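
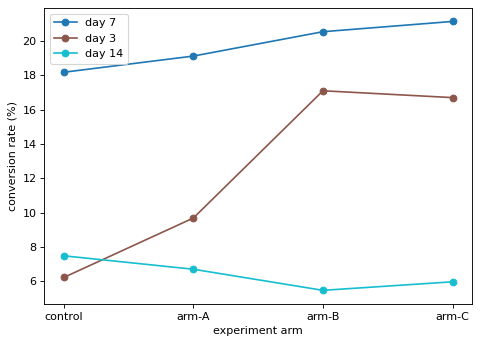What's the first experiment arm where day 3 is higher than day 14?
arm-A

control: day 3 ≈ 6 vs day 14 ≈ 8 (not yet); arm-A: day 3 ≈ 10 vs day 14 ≈ 6 (first crossover).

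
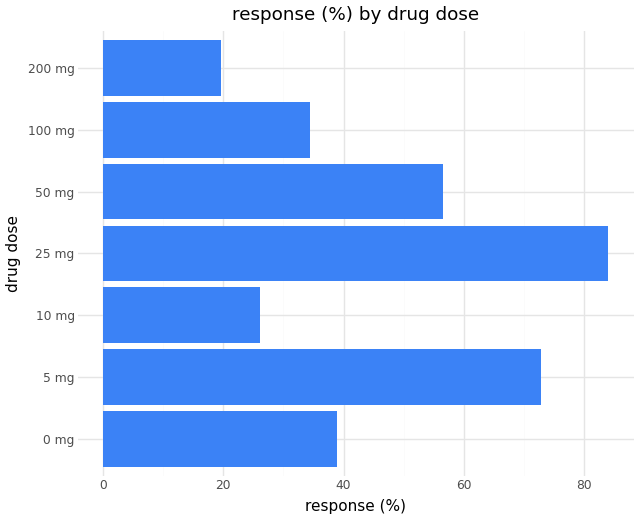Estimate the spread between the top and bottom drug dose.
Max 25 mg ≈ 80, min 200 mg ≈ 20; range ≈ 60.

≈ 60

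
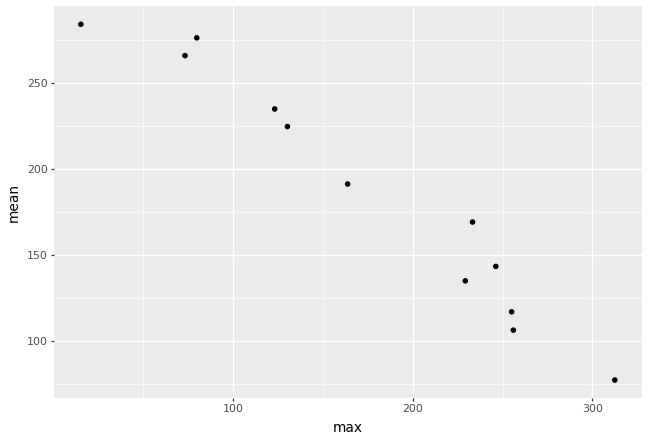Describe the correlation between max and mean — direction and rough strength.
Points are negatively correlated; strong (|r| ≈ 1.0).

negative, strong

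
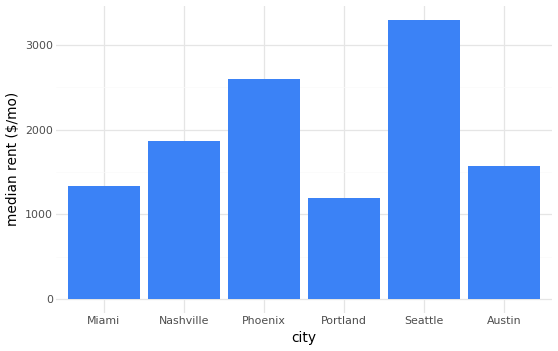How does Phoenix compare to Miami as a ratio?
Phoenix ≈ 2500, Miami ≈ 1500; 2500/1500 ≈ 1.67.

≈ 1.67×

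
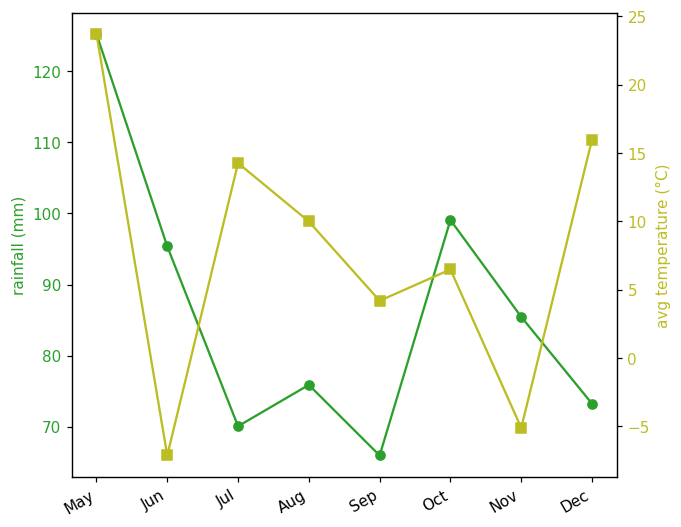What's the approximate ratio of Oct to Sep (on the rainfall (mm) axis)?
Oct ≈ 100, Sep ≈ 65; 100/65 ≈ 1.54.

≈ 1.54×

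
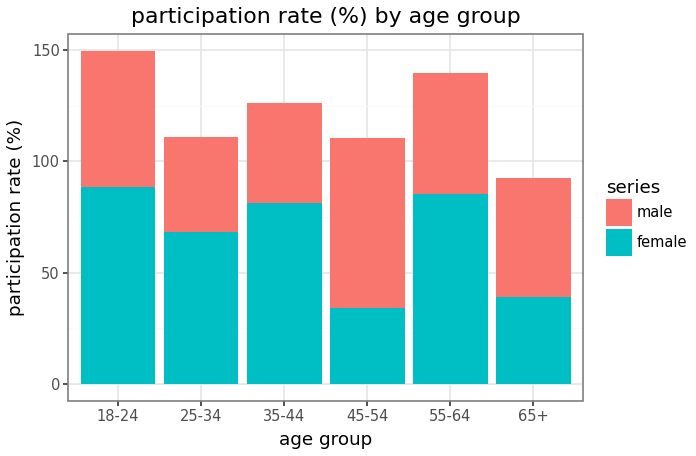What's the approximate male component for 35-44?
≈ 40

male top ≈ 120, bottom ≈ 80; segment ≈ 40.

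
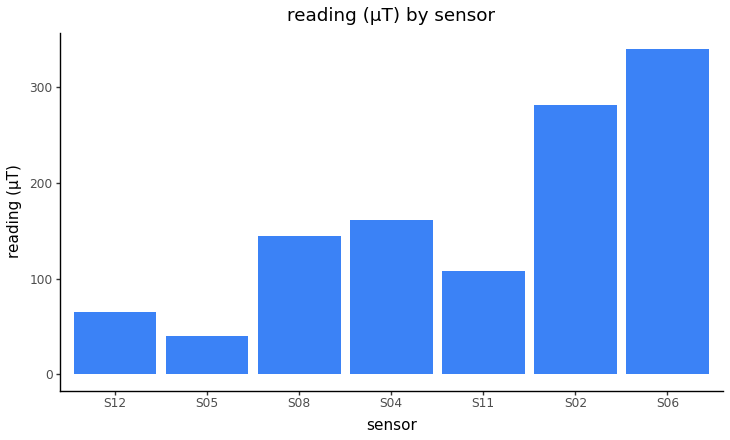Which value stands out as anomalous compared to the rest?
S06

S06 ≈ 350; the rest sit between ≈ 50 and ≈ 300.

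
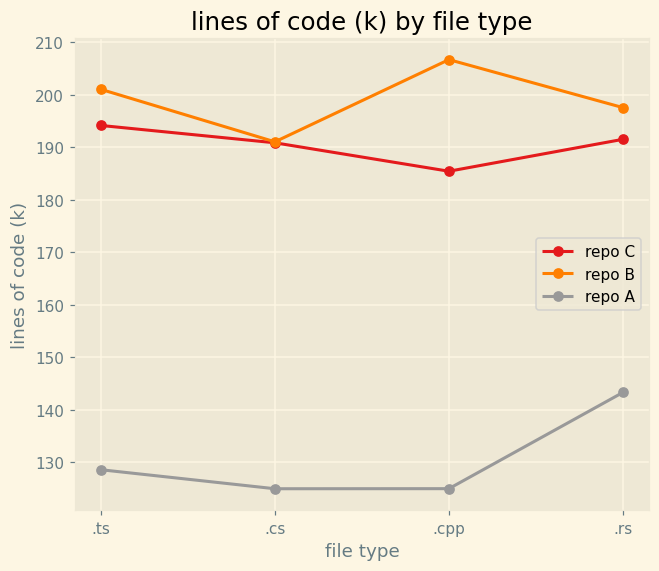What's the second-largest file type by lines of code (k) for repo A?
Top 3 for repo A: .rs ≈ 140, .ts ≈ 130, .cpp ≈ 120.

.ts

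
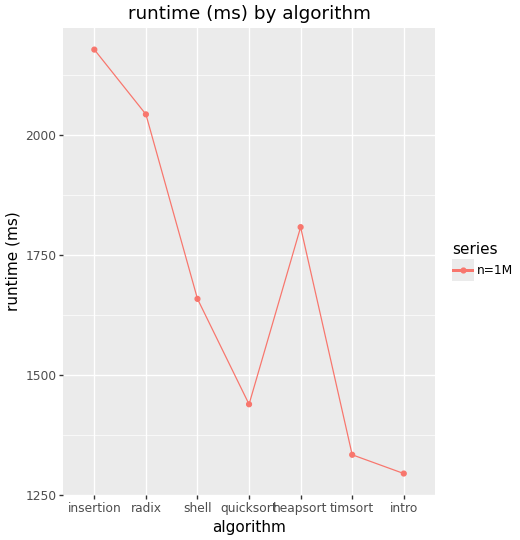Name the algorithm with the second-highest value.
Top 3: insertion ≈ 2200, radix ≈ 2000, heapsort ≈ 1800.

radix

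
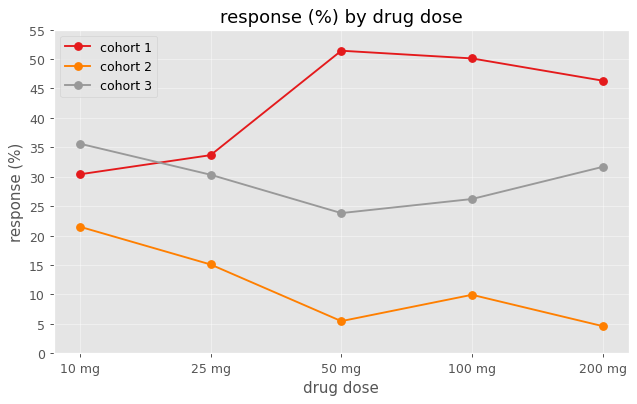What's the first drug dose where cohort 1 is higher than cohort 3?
25 mg

10 mg: cohort 1 ≈ 30 vs cohort 3 ≈ 35 (not yet); 25 mg: cohort 1 ≈ 35 vs cohort 3 ≈ 30 (first crossover).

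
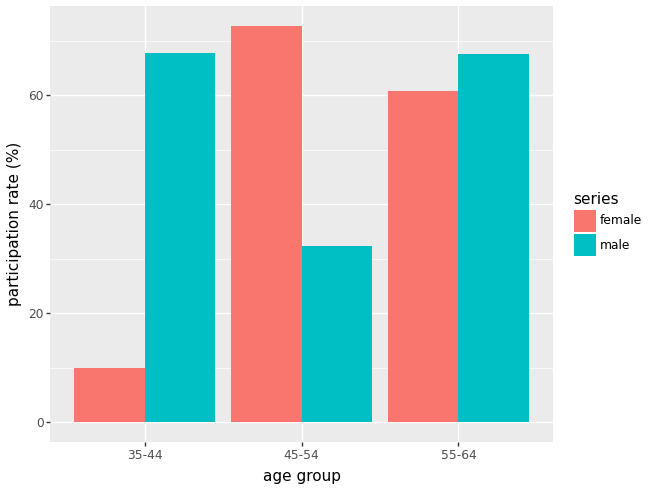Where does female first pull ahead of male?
45-54

35-44: female ≈ 10 vs male ≈ 70 (not yet); 45-54: female ≈ 70 vs male ≈ 30 (first crossover).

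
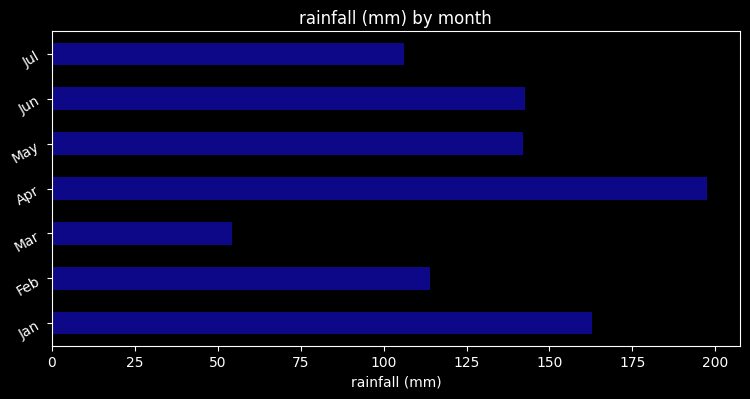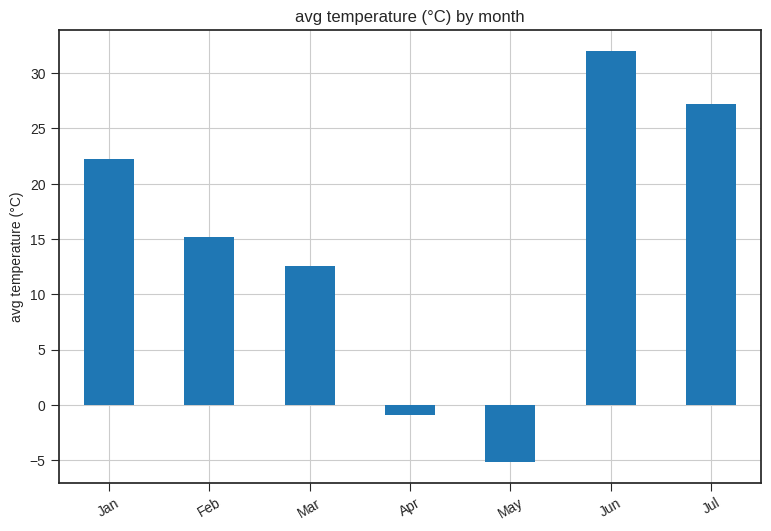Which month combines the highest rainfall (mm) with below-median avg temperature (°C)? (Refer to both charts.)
Chart 2 median avg temperature (°C) ≈ 15; below-median months: Mar, Apr, May. Among those, Apr has the highest rainfall (mm) (≈ 200).

Apr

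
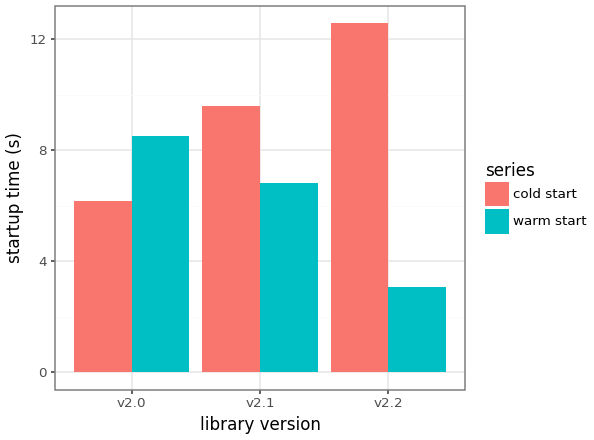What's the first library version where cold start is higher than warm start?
v2.1

v2.0: cold start ≈ 6 vs warm start ≈ 8 (not yet); v2.1: cold start ≈ 10 vs warm start ≈ 6 (first crossover).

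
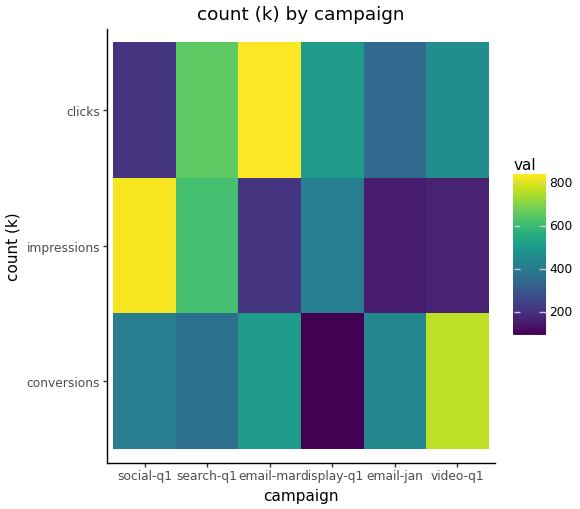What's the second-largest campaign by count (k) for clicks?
Top 3 for clicks: email-mar ≈ 800, search-q1 ≈ 700, display-q1 ≈ 500.

search-q1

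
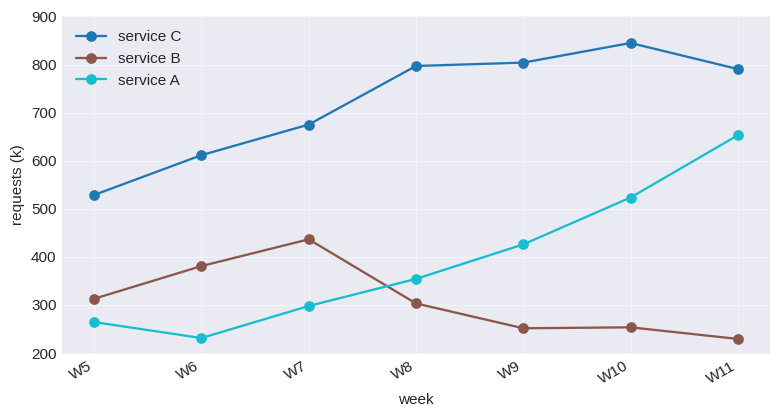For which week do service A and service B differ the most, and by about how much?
W11: service A ≈ 700, service B ≈ 200 → gap ≈ 500. Next-largest (W10) is only ≈ 200.

W11, ≈ 500 k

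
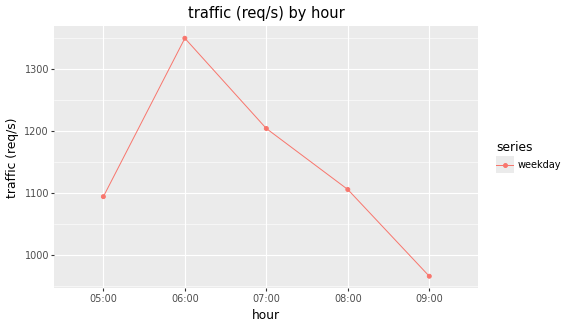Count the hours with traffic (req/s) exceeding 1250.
1

Above 1250: 06:00.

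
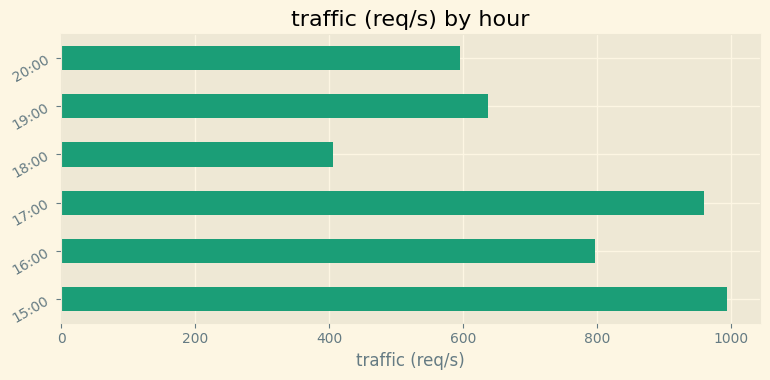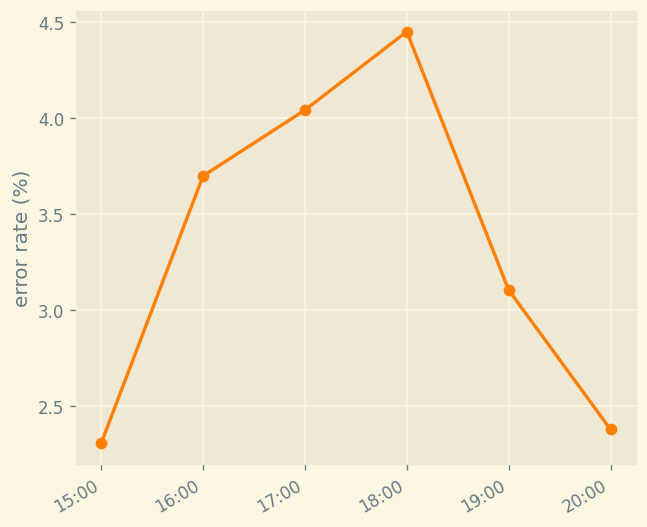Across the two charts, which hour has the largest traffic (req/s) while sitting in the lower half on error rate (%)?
15:00

Chart 2 median error rate (%) ≈ 3.5; below-median hours: 15:00, 19:00, 20:00. Among those, 15:00 has the highest traffic (req/s) (≈ 1000).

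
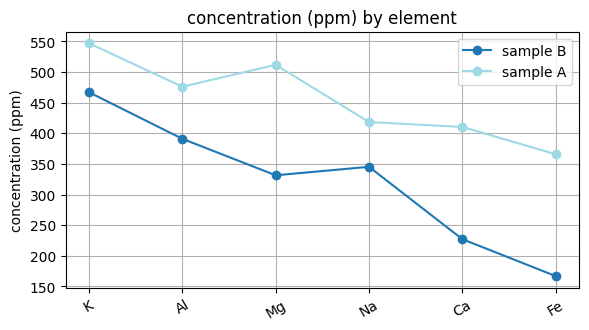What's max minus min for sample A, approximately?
≈ 200

Max K ≈ 550, min Fe ≈ 350; range ≈ 200.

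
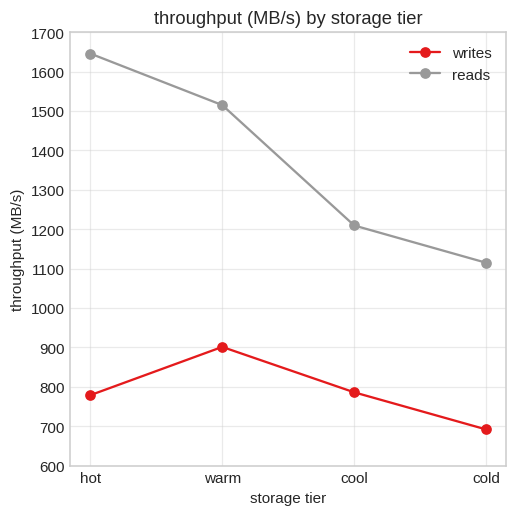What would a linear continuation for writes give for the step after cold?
≈ 600

Last three: 900, 800, 700 → slope ≈ -100/step → next ≈ 600.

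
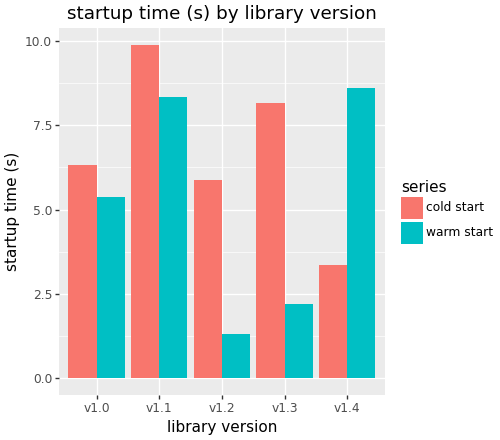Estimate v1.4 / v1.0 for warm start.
v1.4 ≈ 9, v1.0 ≈ 5; 9/5 ≈ 1.8.

≈ 1.8×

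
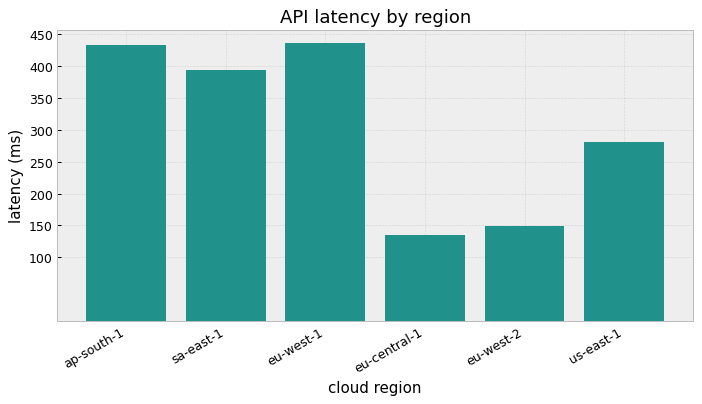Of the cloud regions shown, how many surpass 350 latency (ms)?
Above 350: ap-south-1, sa-east-1, eu-west-1.

3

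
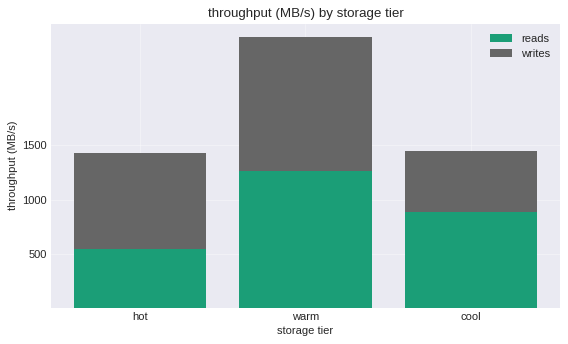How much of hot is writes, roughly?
≈ 1000

writes top ≈ 1500, bottom ≈ 500; segment ≈ 1000.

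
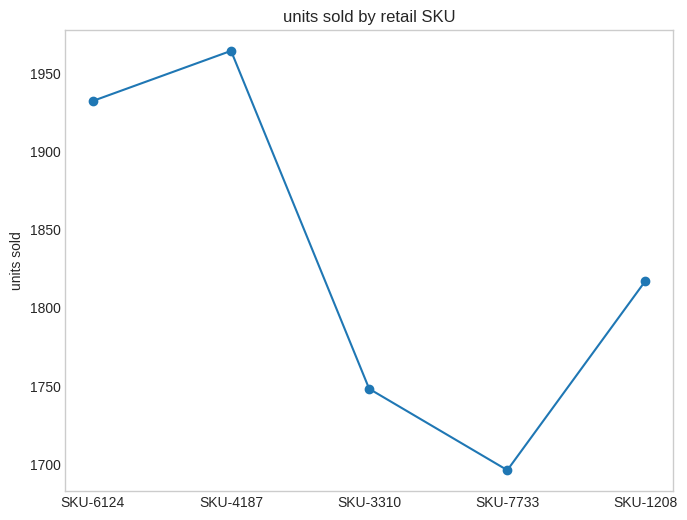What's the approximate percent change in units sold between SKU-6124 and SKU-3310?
≈ -9.1%

SKU-6124 ≈ 1925, SKU-3310 ≈ 1750; (1750 − 1925) / 1925 ≈ -9.1%.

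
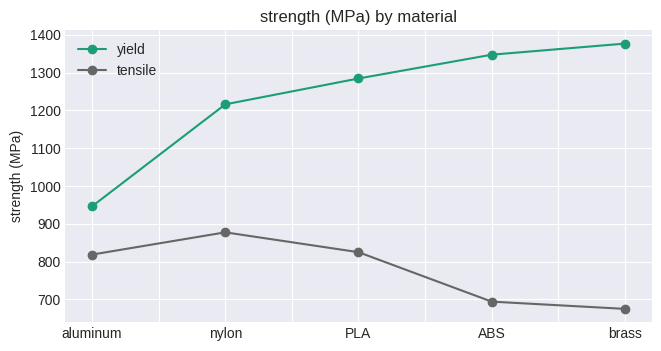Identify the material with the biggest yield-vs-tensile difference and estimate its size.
brass, ≈ 700 MPa

brass: yield ≈ 1400, tensile ≈ 700 → gap ≈ 700. Next-largest (ABS) is only ≈ 600.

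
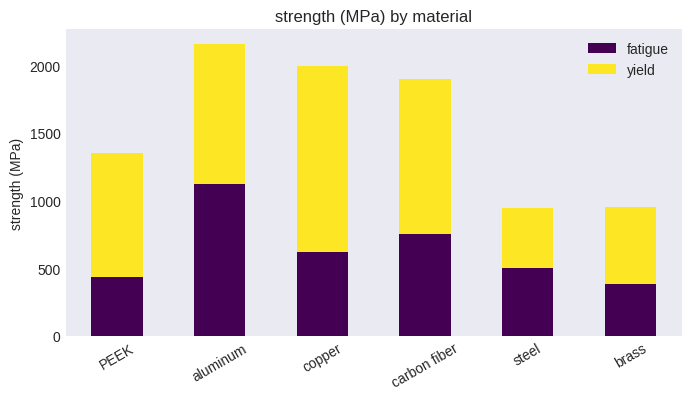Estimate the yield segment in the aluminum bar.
≈ 1000

yield top ≈ 2200, bottom ≈ 1200; segment ≈ 1000.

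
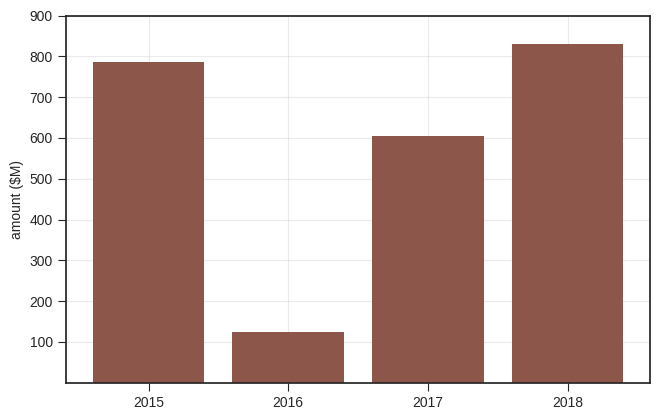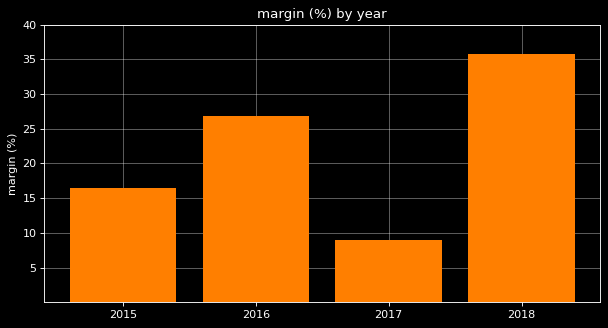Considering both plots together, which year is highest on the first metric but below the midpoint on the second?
2015

Chart 2 median margin (%) ≈ 20; below-median years: 2015, 2017. Among those, 2015 has the highest amount ($M) (≈ 800).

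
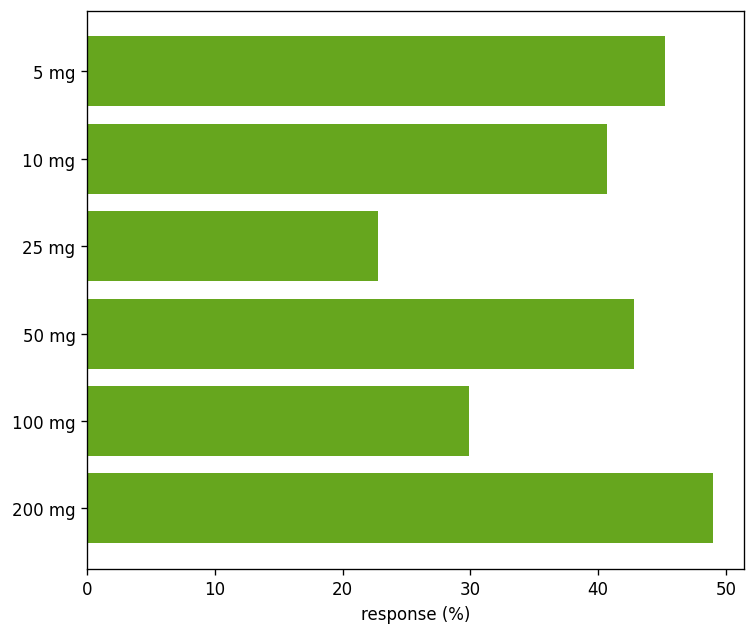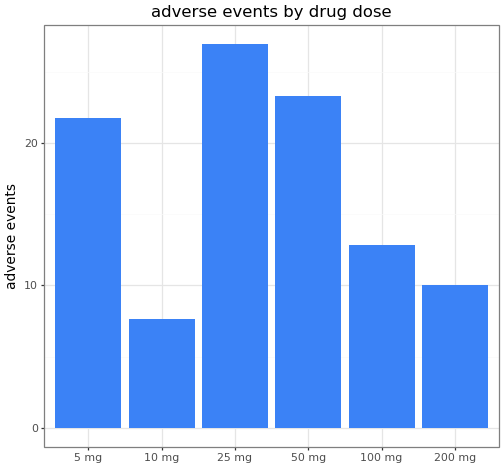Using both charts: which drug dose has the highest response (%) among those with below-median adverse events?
200 mg

Chart 2 median adverse events ≈ 15; below-median drug doses: 10 mg, 100 mg, 200 mg. Among those, 200 mg has the highest response (%) (≈ 50).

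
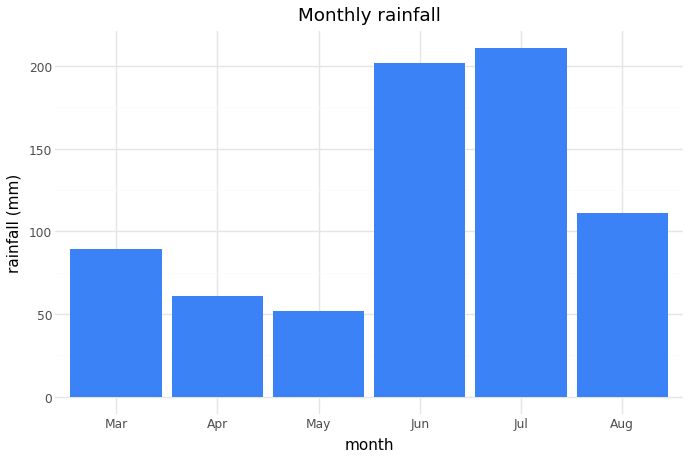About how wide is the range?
≈ 160

Max Jul ≈ 220, min May ≈ 60; range ≈ 160.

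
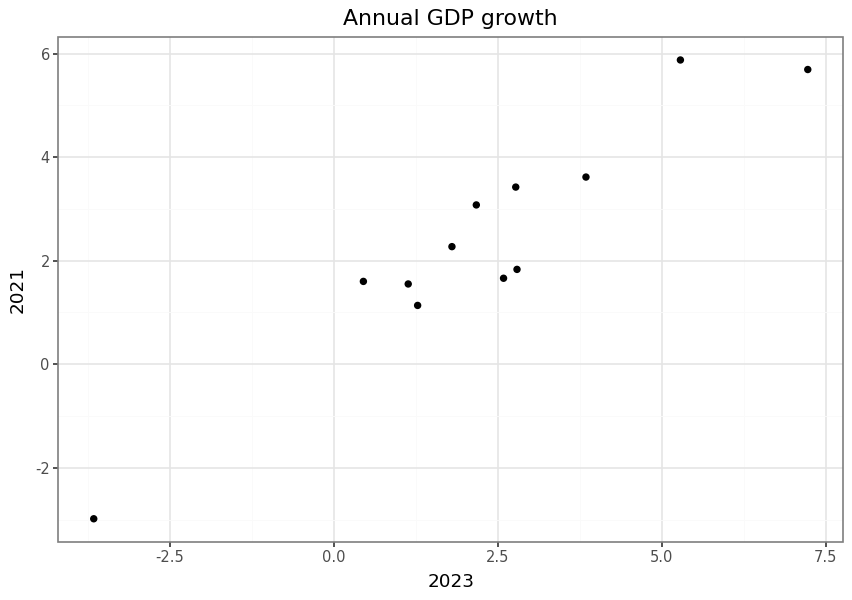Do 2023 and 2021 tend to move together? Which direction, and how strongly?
Points are positively correlated; strong (|r| ≈ 1.0).

positive, strong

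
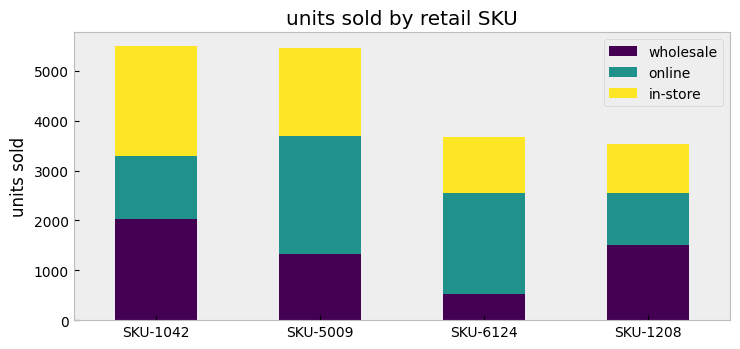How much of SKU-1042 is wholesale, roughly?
≈ 2000

wholesale top ≈ 2000, bottom ≈ 0; segment ≈ 2000.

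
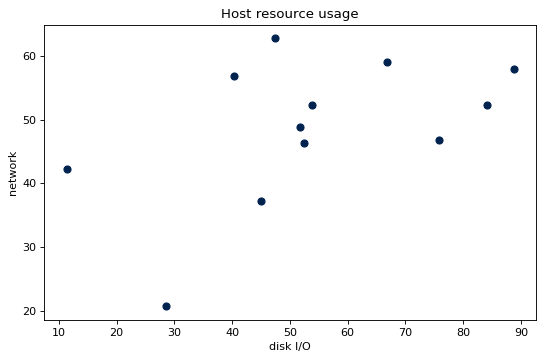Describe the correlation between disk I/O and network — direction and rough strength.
positive, moderate

Points are positively correlated; moderate (|r| ≈ 0.5).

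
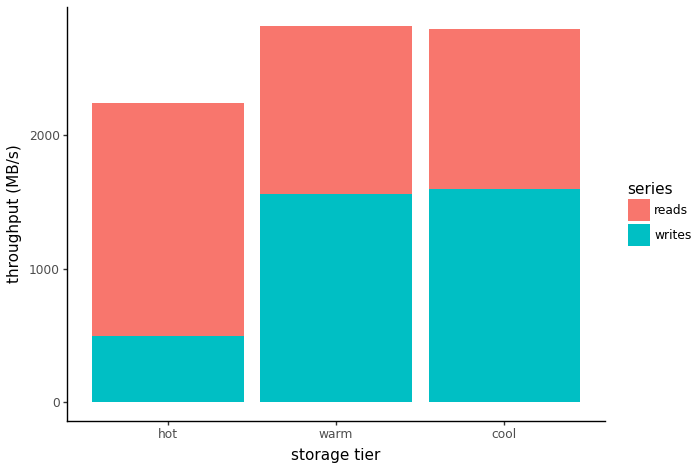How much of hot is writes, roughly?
≈ 500

writes top ≈ 500, bottom ≈ 0; segment ≈ 500.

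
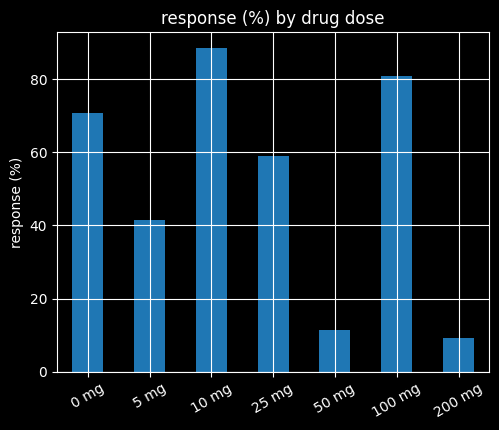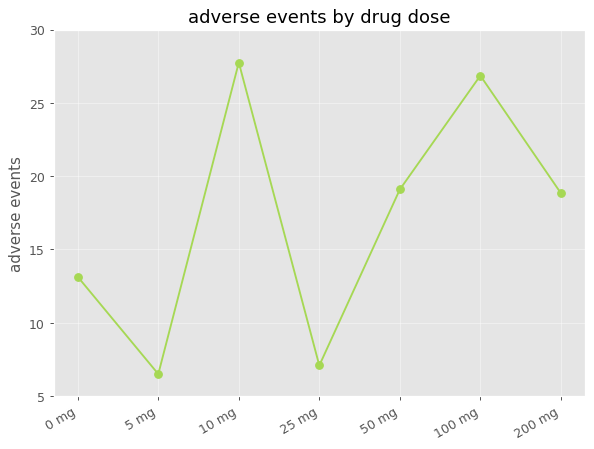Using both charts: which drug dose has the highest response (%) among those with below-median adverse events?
Chart 2 median adverse events ≈ 20; below-median drug doses: 0 mg, 5 mg, 25 mg. Among those, 0 mg has the highest response (%) (≈ 70).

0 mg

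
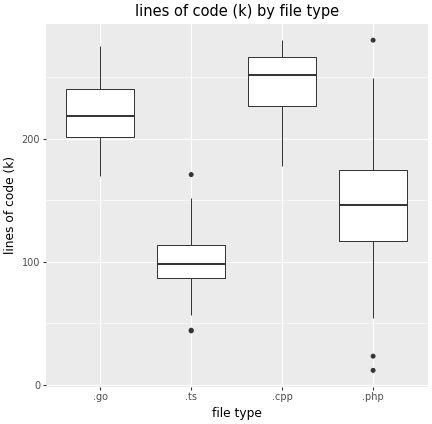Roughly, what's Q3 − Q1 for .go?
Q3 ≈ 240, Q1 ≈ 200; IQR ≈ 40.

≈ 40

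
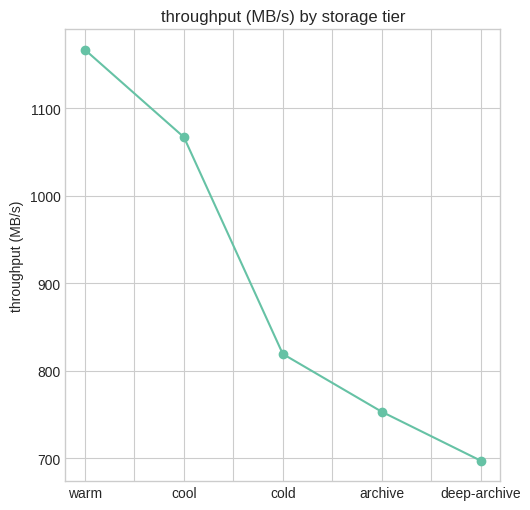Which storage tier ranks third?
Top 4: warm ≈ 1150, cool ≈ 1050, cold ≈ 800, archive ≈ 750.

cold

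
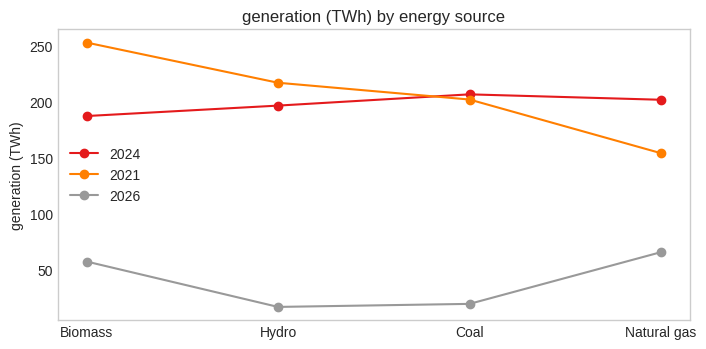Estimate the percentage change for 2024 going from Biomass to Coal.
≈ +11.1%

Biomass ≈ 180, Coal ≈ 200; (200 − 180) / 180 ≈ +11.1%.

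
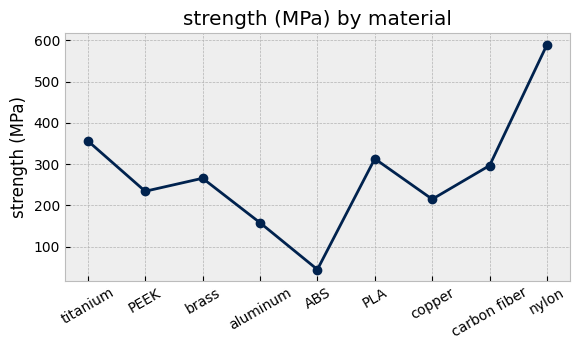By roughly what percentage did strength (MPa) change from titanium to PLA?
≈ -14.3%

titanium ≈ 350, PLA ≈ 300; (300 − 350) / 350 ≈ -14.3%.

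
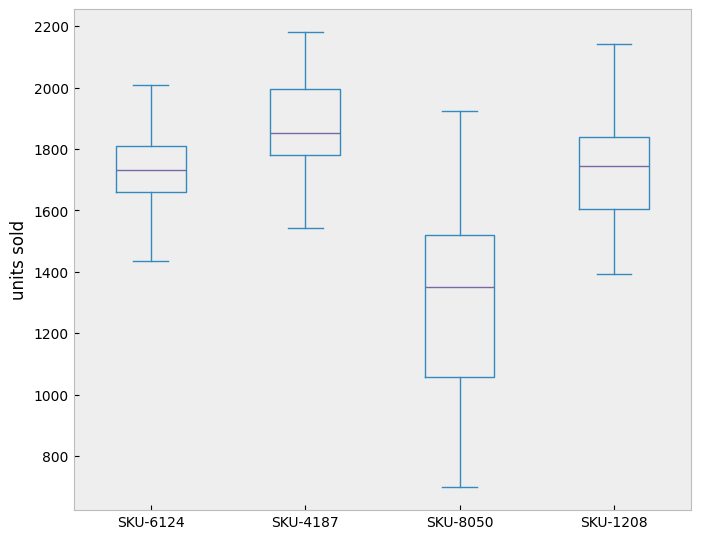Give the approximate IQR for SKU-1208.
≈ 200

Q3 ≈ 1800, Q1 ≈ 1600; IQR ≈ 200.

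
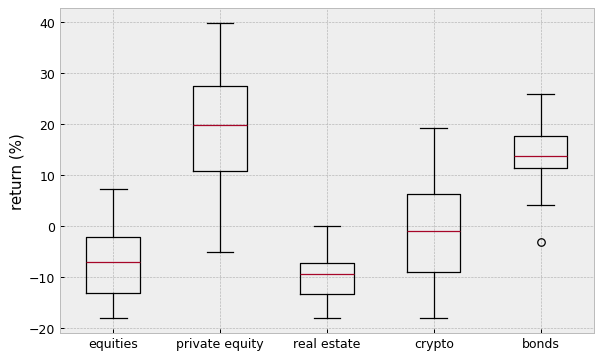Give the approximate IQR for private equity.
≈ 15

Q3 ≈ 25, Q1 ≈ 10; IQR ≈ 15.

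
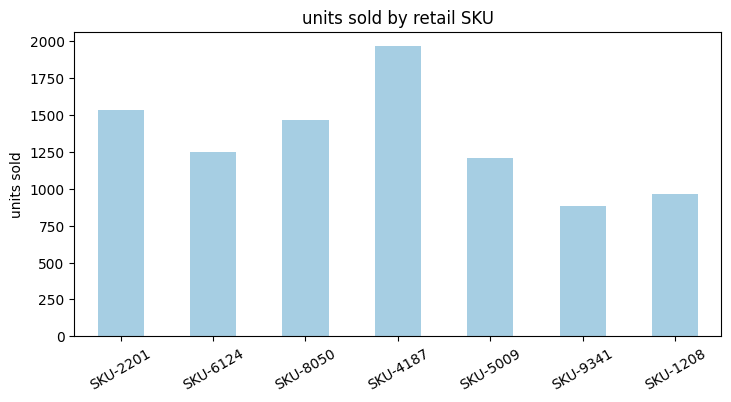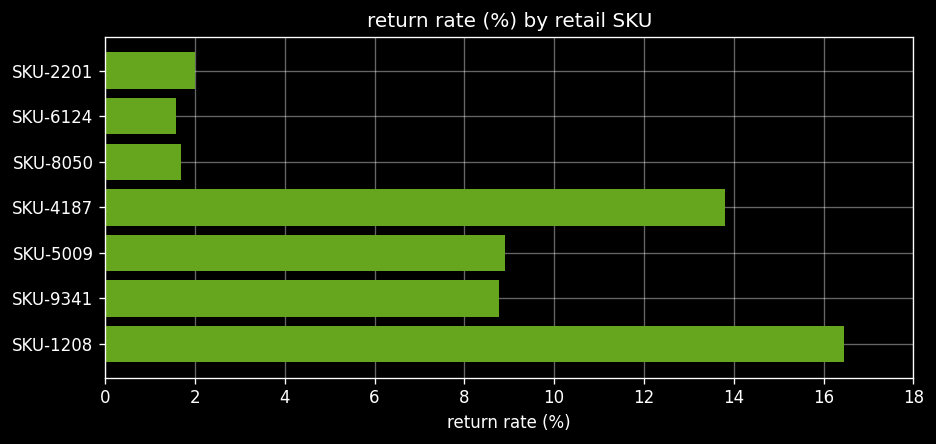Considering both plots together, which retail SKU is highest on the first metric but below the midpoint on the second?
SKU-2201

Chart 2 median return rate (%) ≈ 8; below-median retail SKUs: SKU-2201, SKU-6124, SKU-8050. Among those, SKU-2201 has the highest units sold (≈ 1600).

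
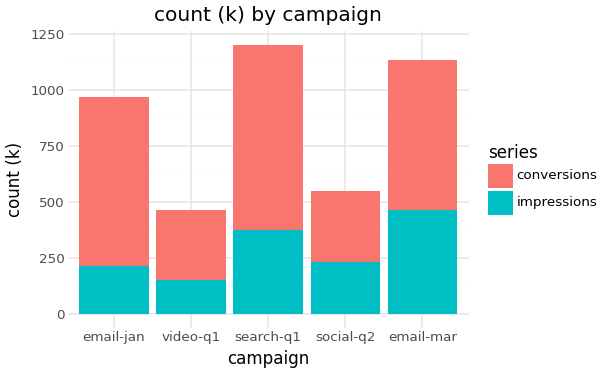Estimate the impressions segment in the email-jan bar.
impressions top ≈ 200, bottom ≈ 0; segment ≈ 200.

≈ 200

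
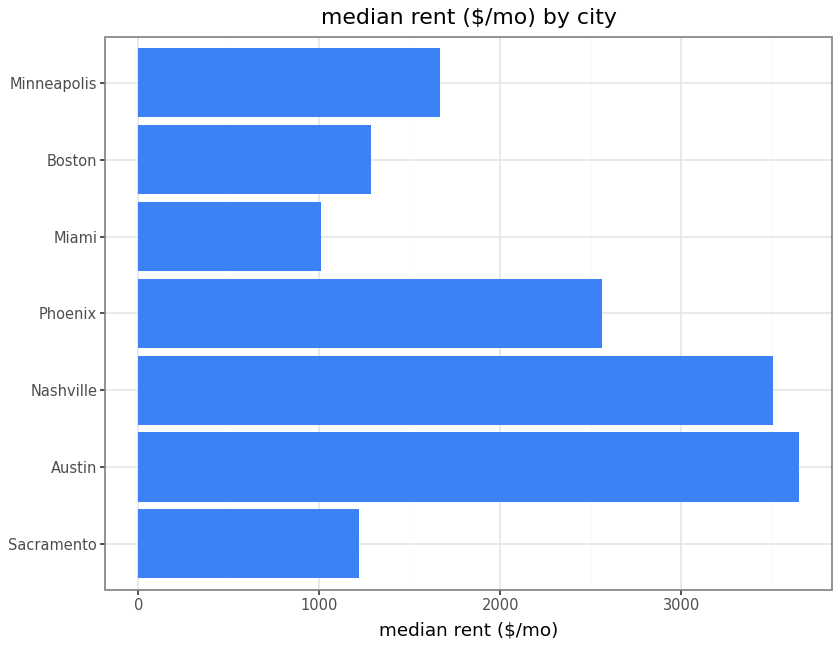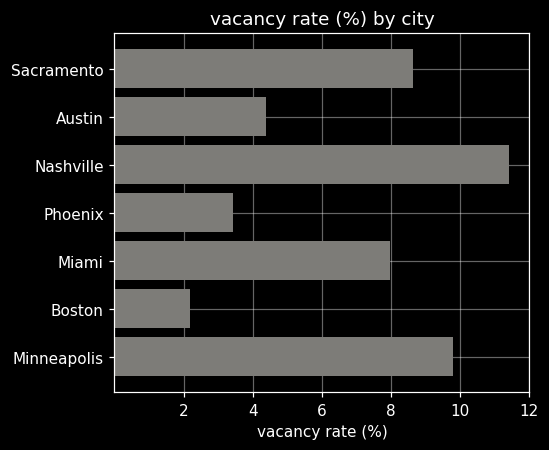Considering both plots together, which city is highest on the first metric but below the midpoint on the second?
Austin

Chart 2 median vacancy rate (%) ≈ 8; below-median cities: Austin, Phoenix, Boston. Among those, Austin has the highest median rent ($/mo) (≈ 3500).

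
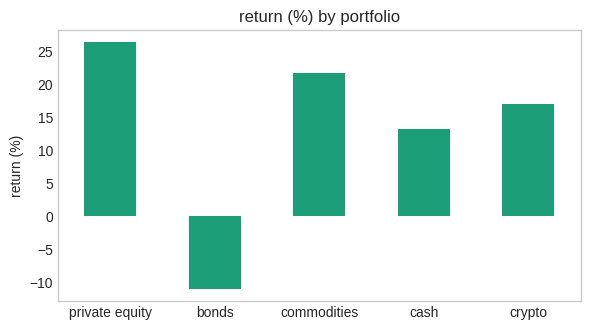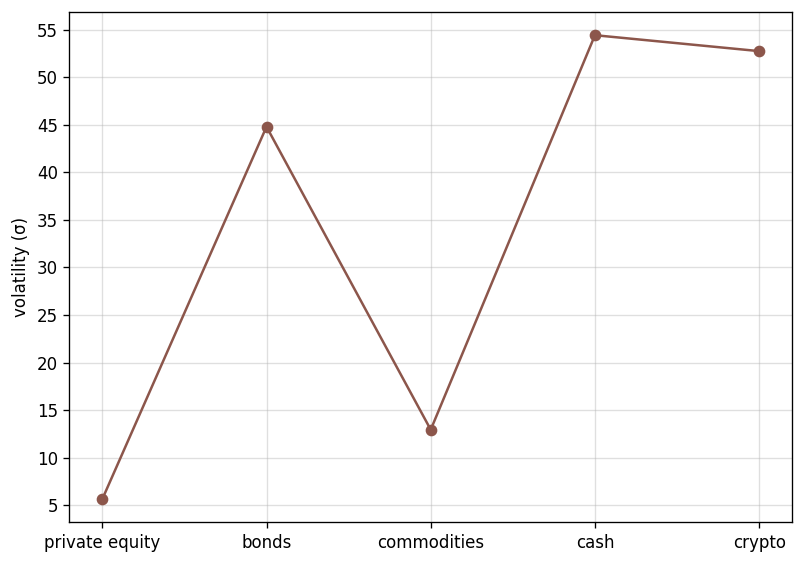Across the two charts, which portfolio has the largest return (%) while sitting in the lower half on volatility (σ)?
Chart 2 median volatility (σ) ≈ 45; below-median portfolios: private equity, commodities. Among those, private equity has the highest return (%) (≈ 25).

private equity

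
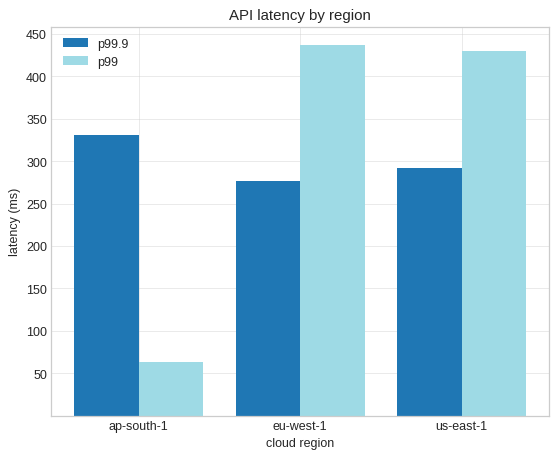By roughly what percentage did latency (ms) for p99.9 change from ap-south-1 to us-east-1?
≈ -14.3%

ap-south-1 ≈ 350, us-east-1 ≈ 300; (300 − 350) / 350 ≈ -14.3%.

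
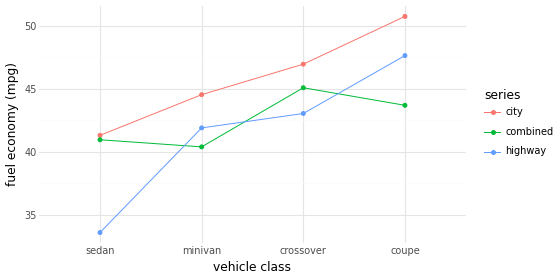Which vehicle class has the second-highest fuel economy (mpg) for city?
crossover

Top 3 for city: coupe ≈ 50, crossover ≈ 46, minivan ≈ 44.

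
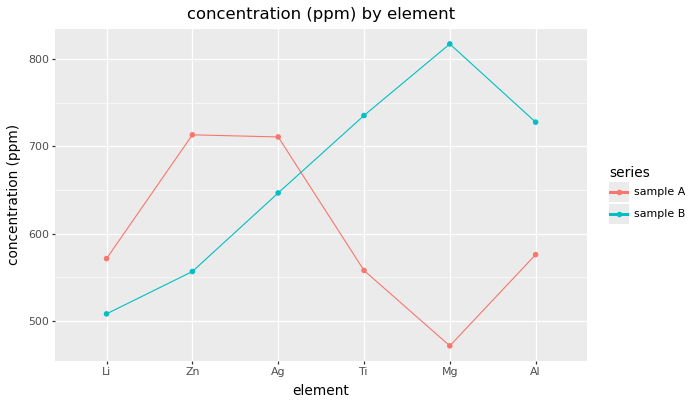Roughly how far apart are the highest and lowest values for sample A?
≈ 250

Max Zn ≈ 700, min Mg ≈ 450; range ≈ 250.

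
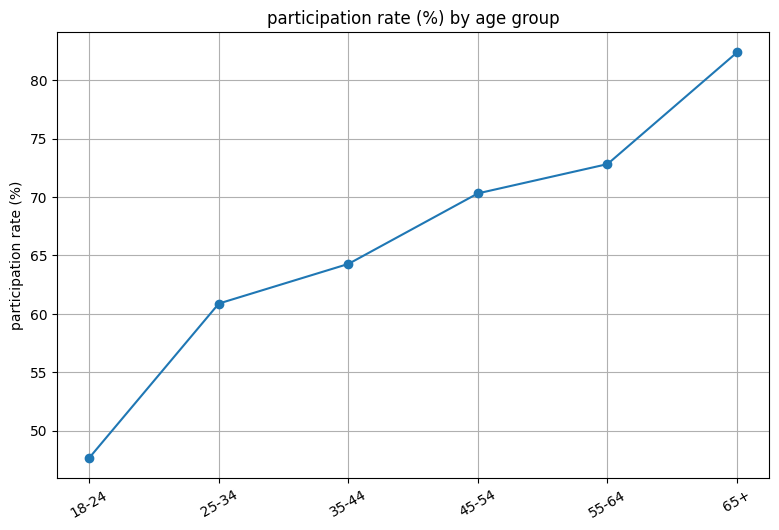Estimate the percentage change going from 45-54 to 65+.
45-54 ≈ 70, 65+ ≈ 80; (80 − 70) / 70 ≈ +14.3%.

≈ +14.3%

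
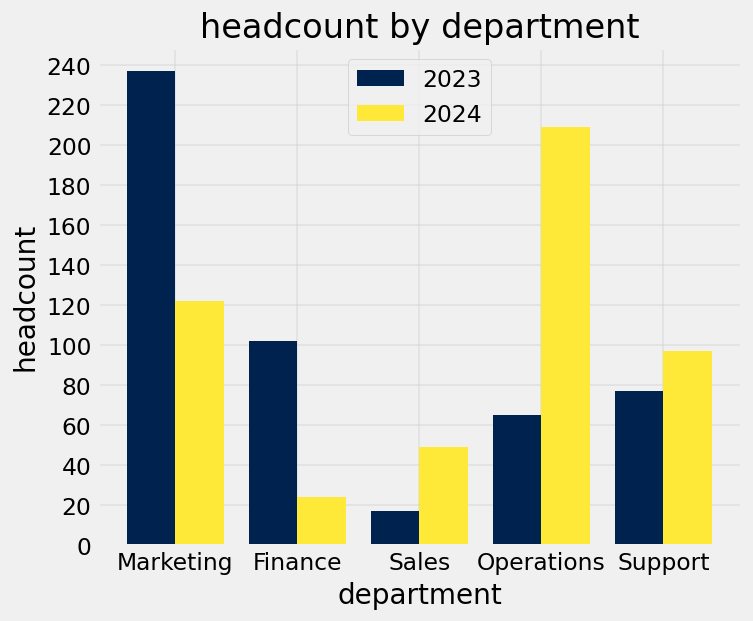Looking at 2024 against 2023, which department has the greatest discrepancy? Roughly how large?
Operations, ≈ 140

Operations: 2024 ≈ 200, 2023 ≈ 60 → gap ≈ 140. Next-largest (Marketing) is only ≈ 120.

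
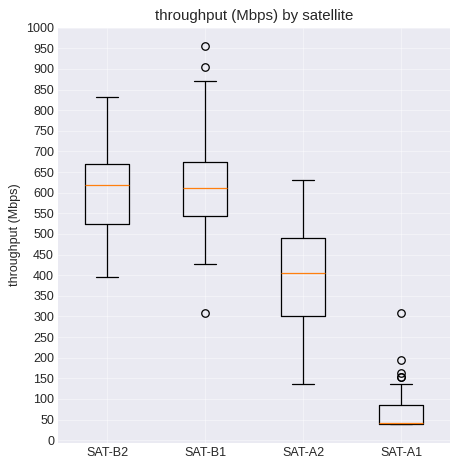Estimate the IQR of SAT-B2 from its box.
≈ 150

Q3 ≈ 650, Q1 ≈ 500; IQR ≈ 150.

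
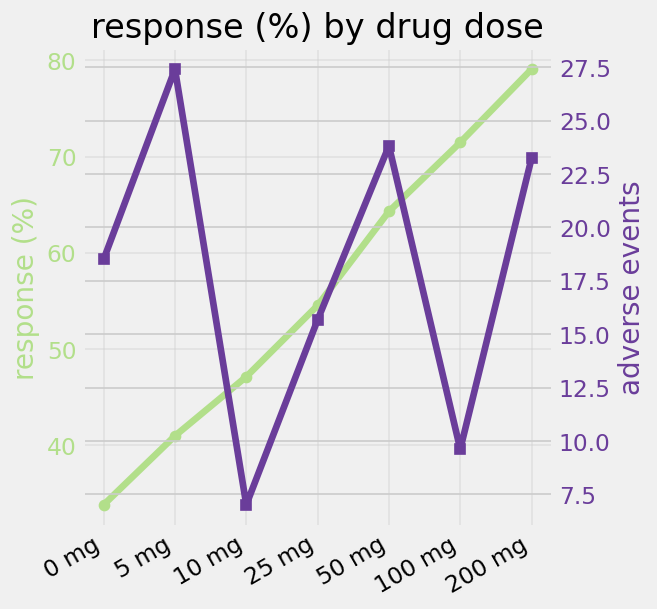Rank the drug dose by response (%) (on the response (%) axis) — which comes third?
50 mg

Top 4 (on the response (%) axis): 200 mg ≈ 80, 100 mg ≈ 70, 50 mg ≈ 65, 25 mg ≈ 55.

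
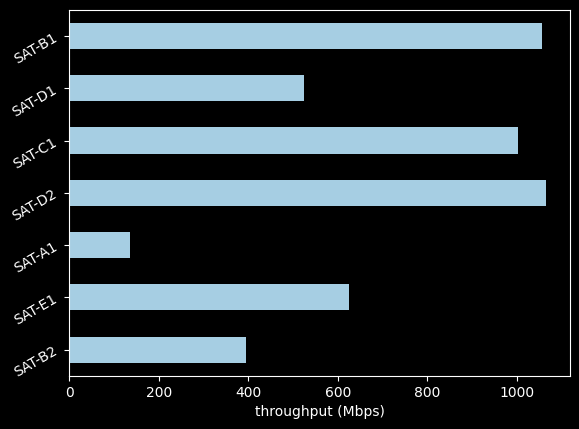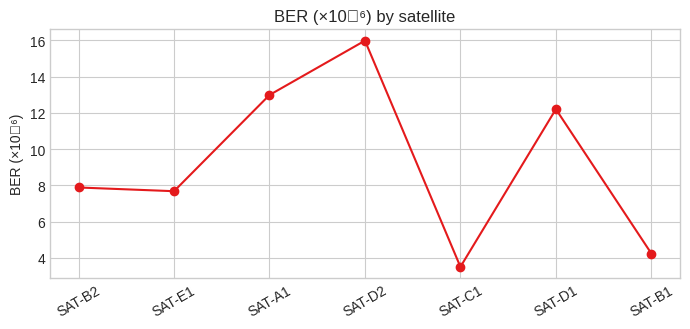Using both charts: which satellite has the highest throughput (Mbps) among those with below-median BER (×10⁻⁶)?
SAT-B1

Chart 2 median BER (×10⁻⁶) ≈ 8; below-median satellites: SAT-E1, SAT-C1, SAT-B1. Among those, SAT-B1 has the highest throughput (Mbps) (≈ 1100).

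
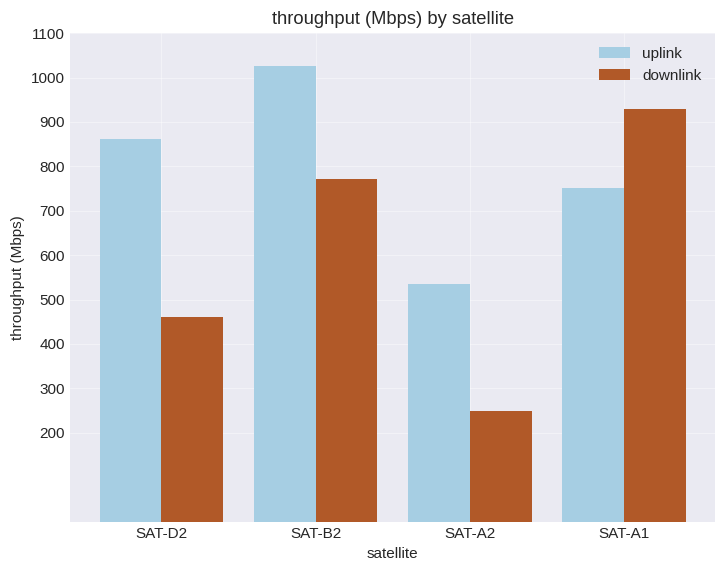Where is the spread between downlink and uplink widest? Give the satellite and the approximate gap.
SAT-D2: downlink ≈ 500, uplink ≈ 900 → gap ≈ 400. Next-largest (SAT-A2) is only ≈ 300.

SAT-D2, ≈ 400 Mbps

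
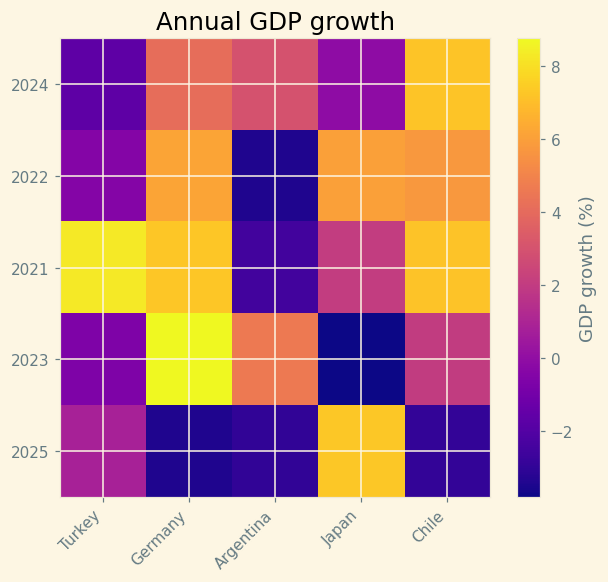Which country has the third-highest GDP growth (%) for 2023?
Chile

Top 4 for 2023: Germany ≈ 8, Argentina ≈ 4, Chile ≈ 2, Turkey ≈ 0.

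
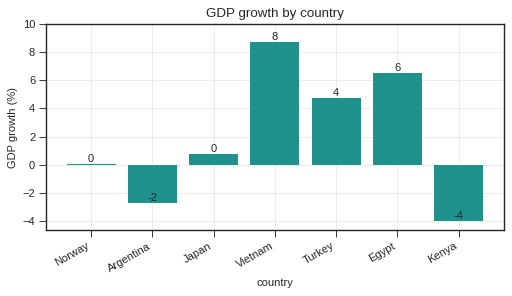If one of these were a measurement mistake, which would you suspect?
Vietnam

Vietnam ≈ 8; the rest sit between ≈ -4 and ≈ 6.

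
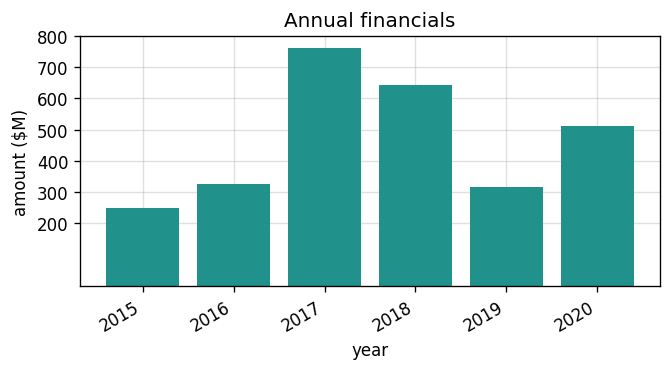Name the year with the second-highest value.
Top 3: 2017 ≈ 800, 2018 ≈ 600, 2020 ≈ 500.

2018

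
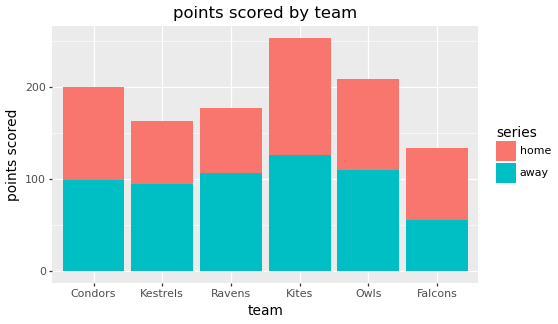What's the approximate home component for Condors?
home top ≈ 200, bottom ≈ 100; segment ≈ 100.

≈ 100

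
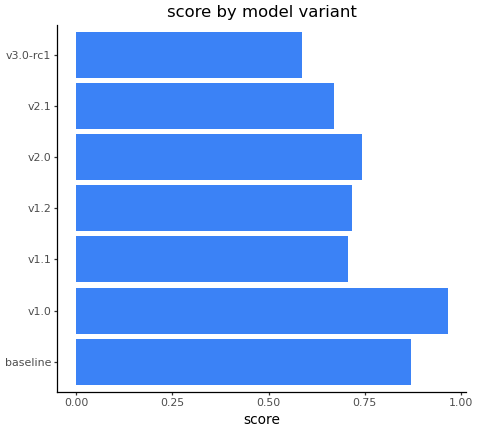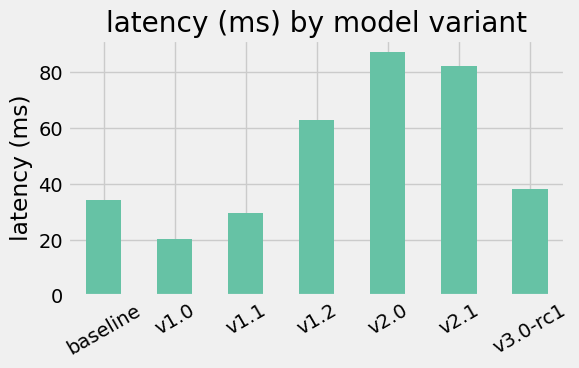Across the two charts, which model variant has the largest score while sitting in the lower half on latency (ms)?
v1.0

Chart 2 median latency (ms) ≈ 40; below-median model variants: baseline, v1.0, v1.1. Among those, v1.0 has the highest score (≈ 1).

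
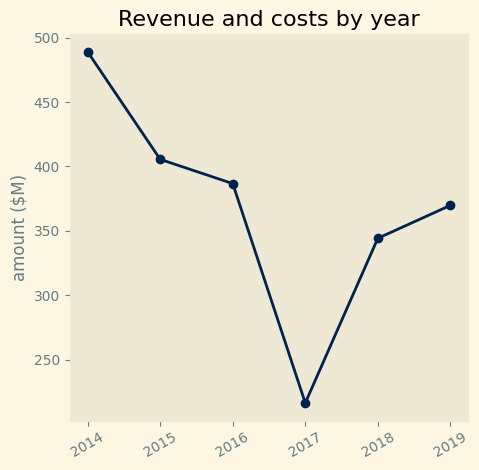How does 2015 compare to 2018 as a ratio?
2015 ≈ 400, 2018 ≈ 350; 400/350 ≈ 1.14.

≈ 1.14×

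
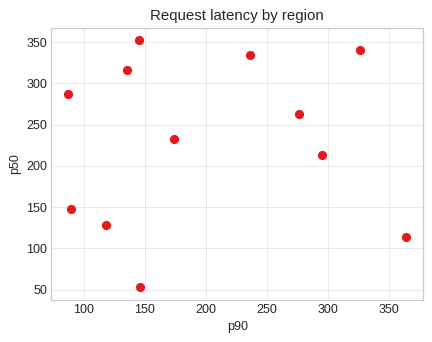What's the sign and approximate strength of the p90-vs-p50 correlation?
no clear correlation

Points are roughly uncorrelated; weak (|r| ≈ 0.1).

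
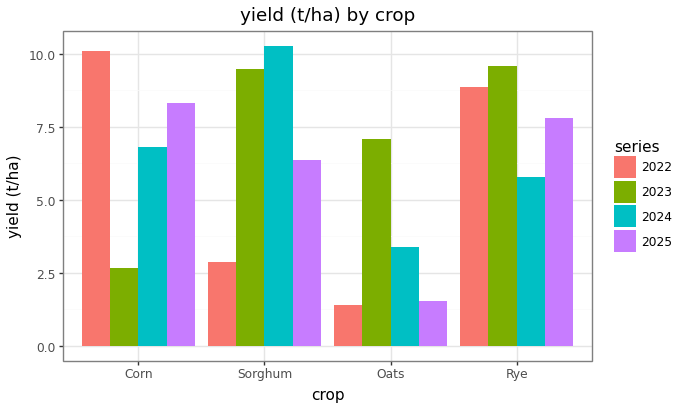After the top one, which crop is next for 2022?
Rye

Top 3 for 2022: Corn ≈ 10, Rye ≈ 9, Sorghum ≈ 3.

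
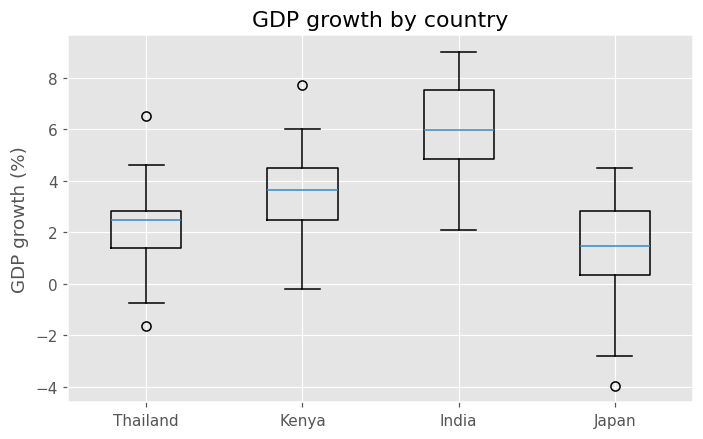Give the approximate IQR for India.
Q3 ≈ 7.5, Q1 ≈ 5.0; IQR ≈ 2.5.

≈ 2.5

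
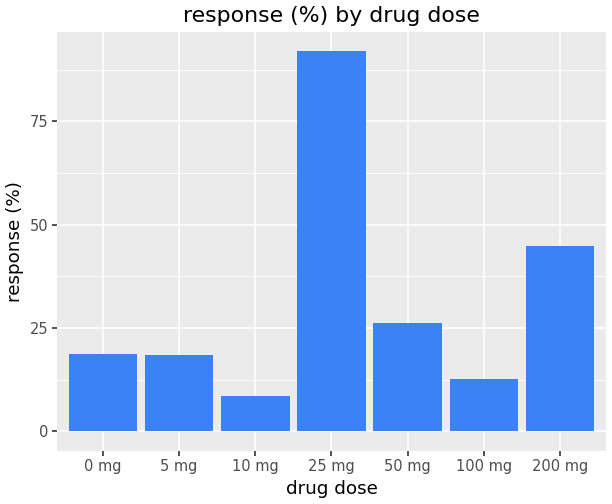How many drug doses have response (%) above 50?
Above 50: 25 mg.

1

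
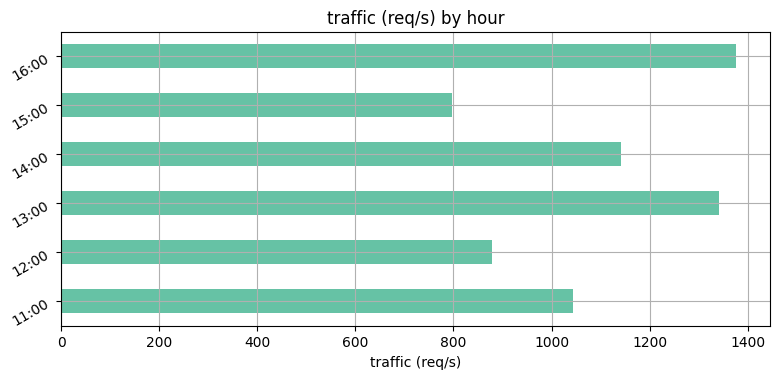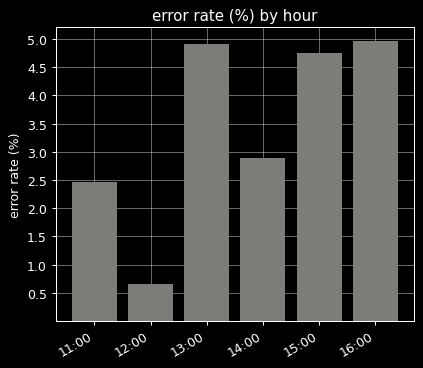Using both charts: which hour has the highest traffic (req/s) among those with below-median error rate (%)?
14:00

Chart 2 median error rate (%) ≈ 4; below-median hours: 11:00, 12:00, 14:00. Among those, 14:00 has the highest traffic (req/s) (≈ 1200).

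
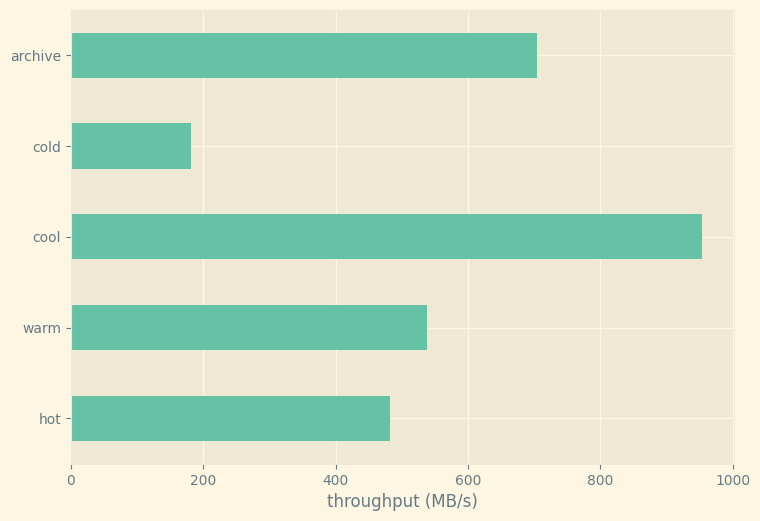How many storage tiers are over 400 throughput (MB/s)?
Above 400: hot, warm, cool, archive.

4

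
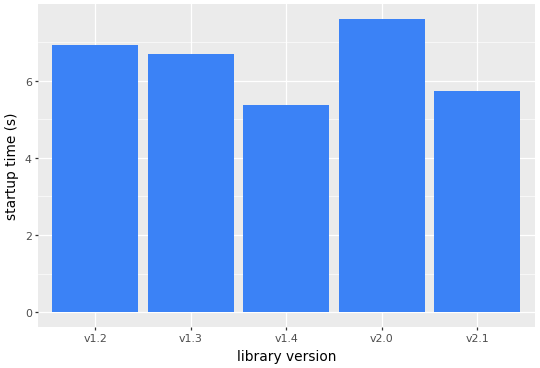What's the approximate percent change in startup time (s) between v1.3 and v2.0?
≈ +14.3%

v1.3 ≈ 7, v2.0 ≈ 8; (8 − 7) / 7 ≈ +14.3%.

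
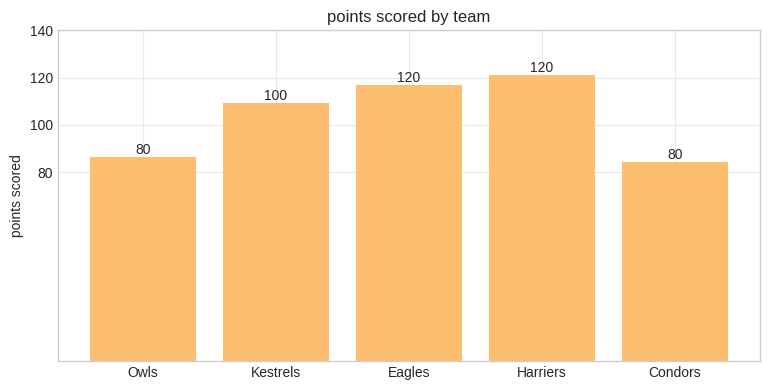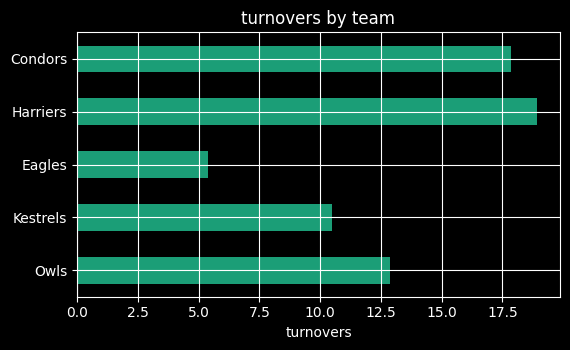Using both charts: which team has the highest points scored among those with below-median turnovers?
Eagles

Chart 2 median turnovers ≈ 12; below-median teams: Kestrels, Eagles. Among those, Eagles has the highest points scored (≈ 120).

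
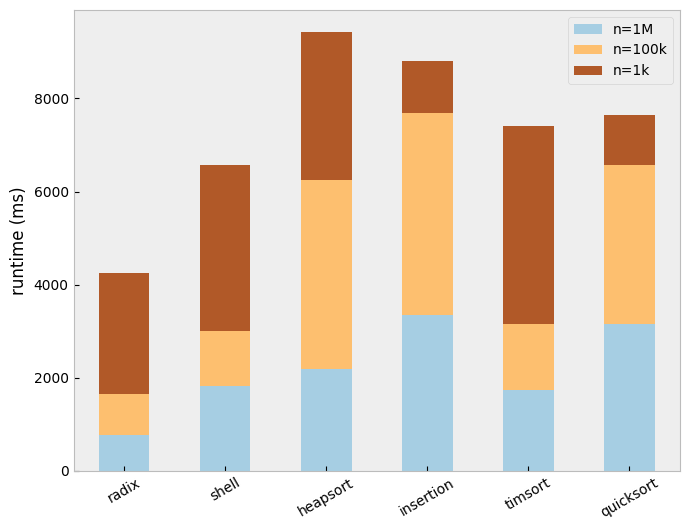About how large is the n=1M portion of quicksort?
≈ 3000

n=1M top ≈ 3000, bottom ≈ 0; segment ≈ 3000.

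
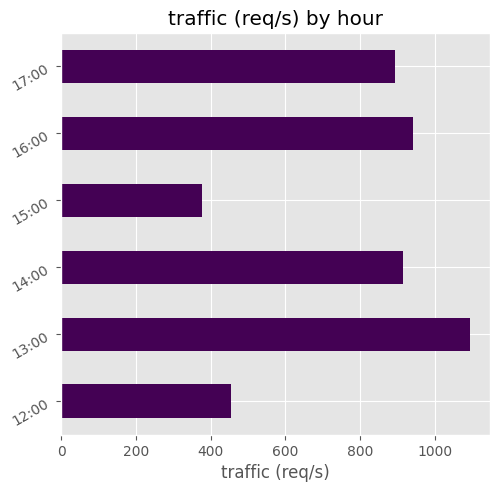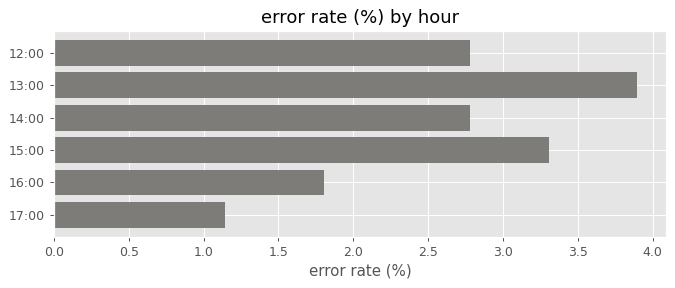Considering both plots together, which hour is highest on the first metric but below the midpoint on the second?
16:00

Chart 2 median error rate (%) ≈ 3; below-median hours: 12:00, 16:00, 17:00. Among those, 16:00 has the highest traffic (req/s) (≈ 1000).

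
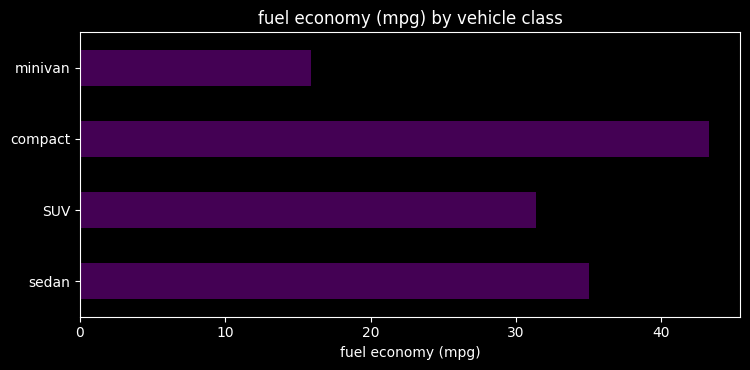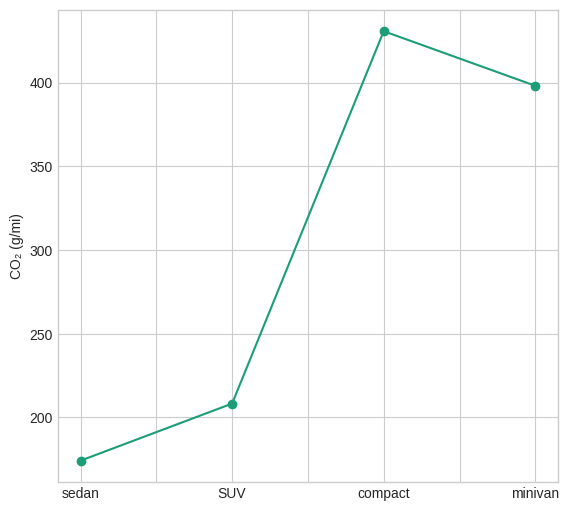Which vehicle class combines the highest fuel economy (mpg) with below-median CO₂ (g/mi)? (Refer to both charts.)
Chart 2 median CO₂ (g/mi) ≈ 300; below-median vehicle classes: sedan, SUV. Among those, sedan has the highest fuel economy (mpg) (≈ 35).

sedan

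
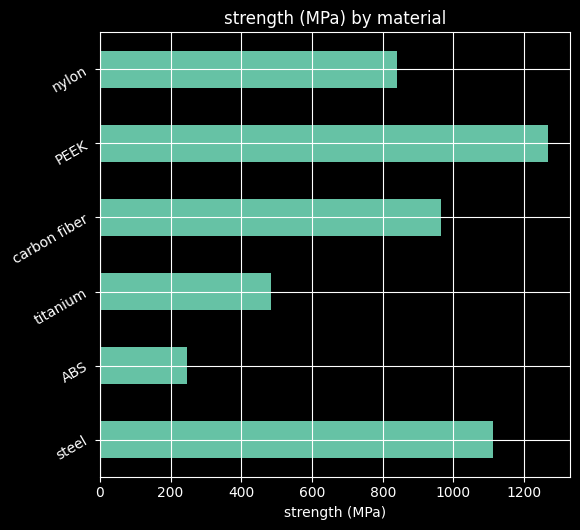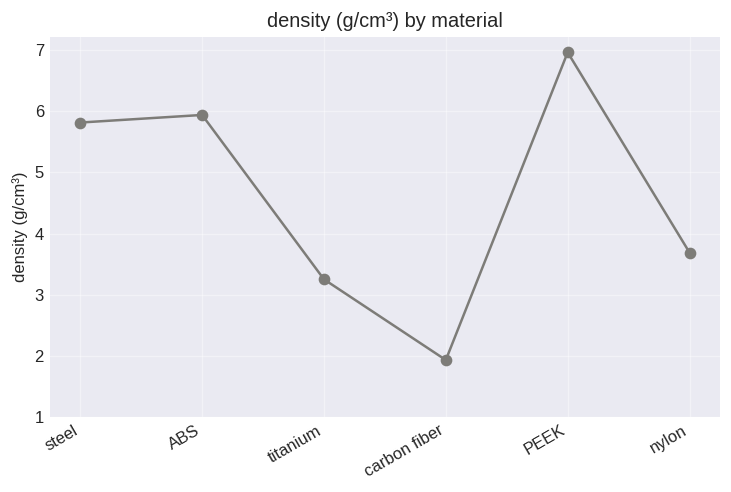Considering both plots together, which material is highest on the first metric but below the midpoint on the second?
carbon fiber

Chart 2 median density (g/cm³) ≈ 5; below-median materials: titanium, carbon fiber, nylon. Among those, carbon fiber has the highest strength (MPa) (≈ 1000).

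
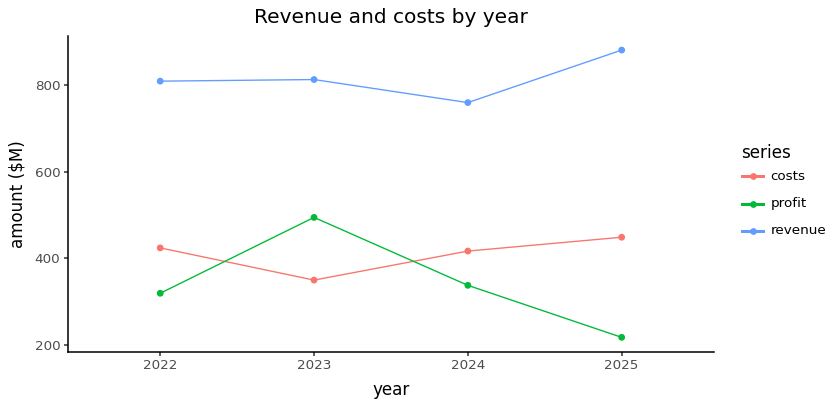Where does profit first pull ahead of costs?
2022: profit ≈ 300 vs costs ≈ 400 (not yet); 2023: profit ≈ 500 vs costs ≈ 400 (first crossover).

2023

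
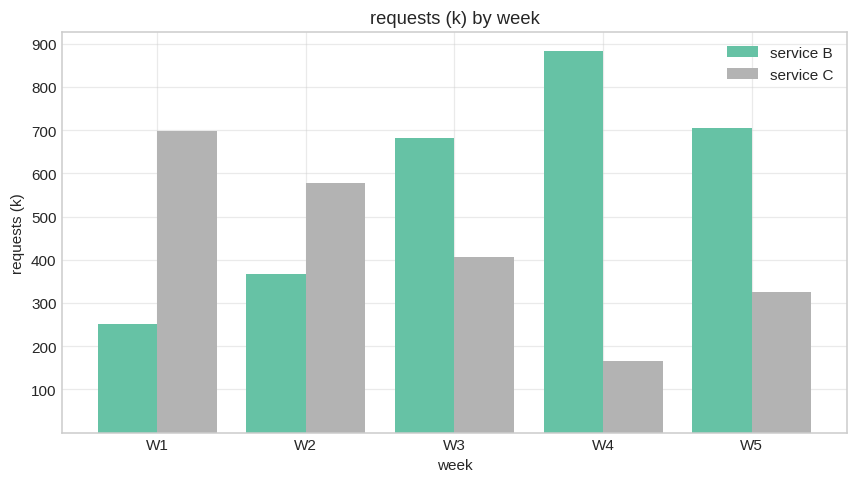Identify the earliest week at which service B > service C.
W2: service B ≈ 400 vs service C ≈ 600 (not yet); W3: service B ≈ 700 vs service C ≈ 400 (first crossover).

W3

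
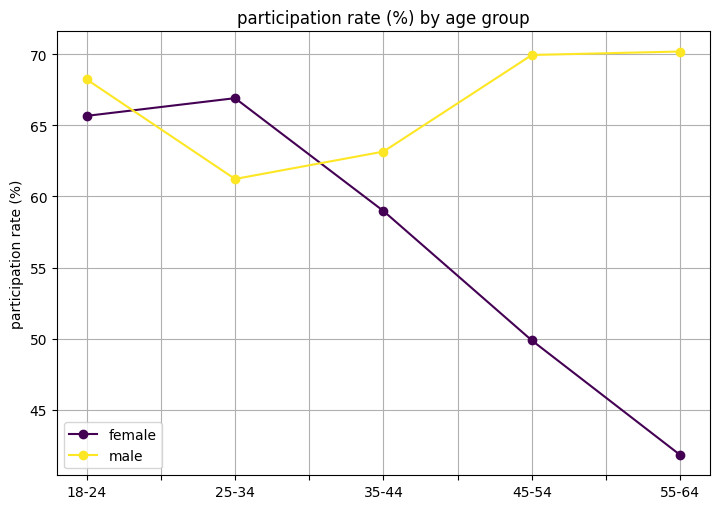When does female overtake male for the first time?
18-24: female ≈ 65 vs male ≈ 70 (not yet); 25-34: female ≈ 65 vs male ≈ 60 (first crossover).

25-34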